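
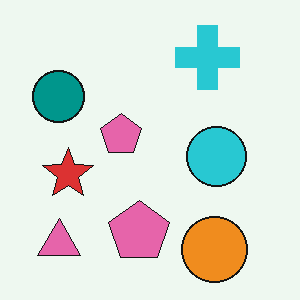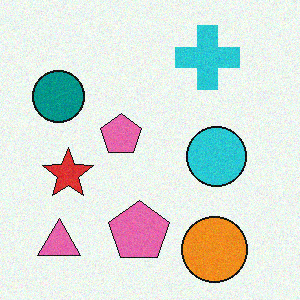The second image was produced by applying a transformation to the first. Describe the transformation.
This is the original image degraded with light additive noise.

Random speckle covers the whole image, including the flat background.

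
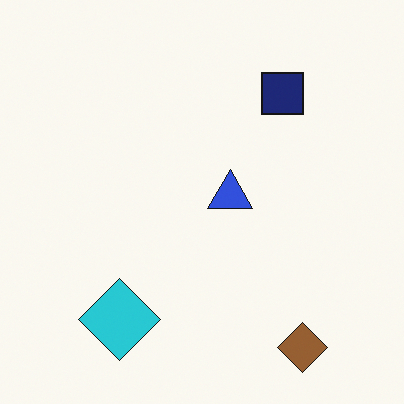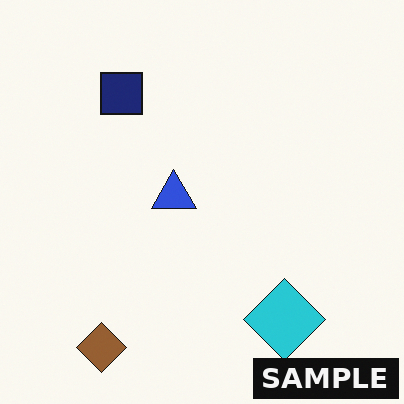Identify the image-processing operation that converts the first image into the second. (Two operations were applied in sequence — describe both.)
This is the original image flipped horizontally (left ↔ right), then watermarked with the text "SAMPLE" in the lower-right corner.

The brown diamond is in the bottom-right of the first image and the bottom-left of the second — shapes on opposite sides of the vertical midline have swapped in a mirror flip. A dark label reading "SAMPLE" appears in the lower-right corner.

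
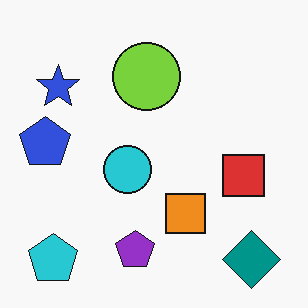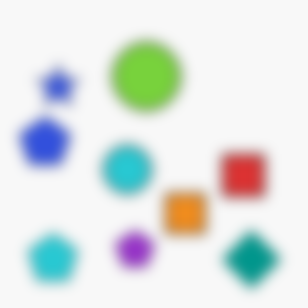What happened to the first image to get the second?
Strongly gaussian-blurred.

Shape edges and outlines are uniformly softened across the whole image.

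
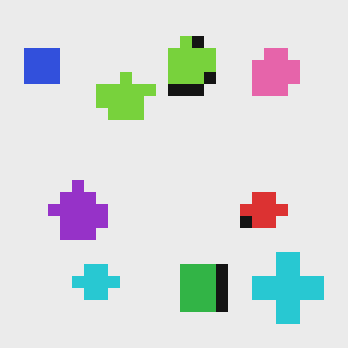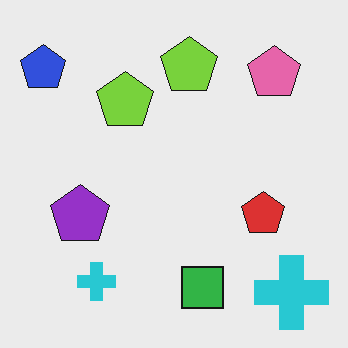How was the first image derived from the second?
Heavily pixelated into large blocks.

Shapes are reduced to large square blocks; fine edges and outlines are lost — a downscale-then-upscale (mosaic) effect.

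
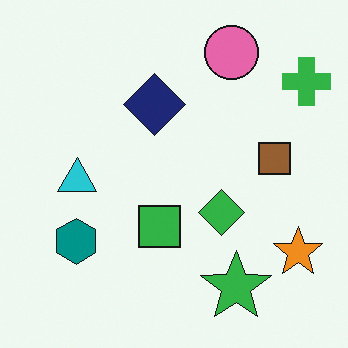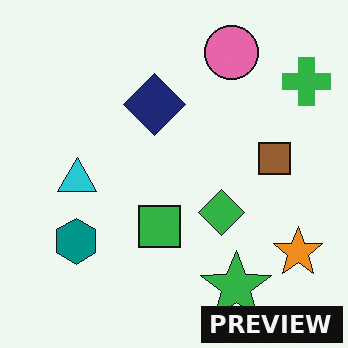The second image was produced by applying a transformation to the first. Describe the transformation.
The image was watermarked with the text "PREVIEW" in the lower-right corner.

A dark label reading "PREVIEW" appears in the lower-right corner.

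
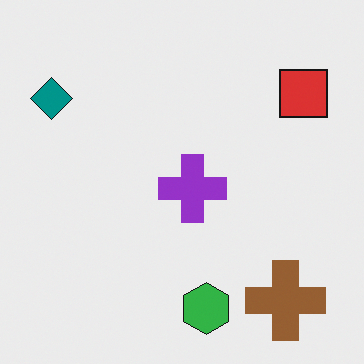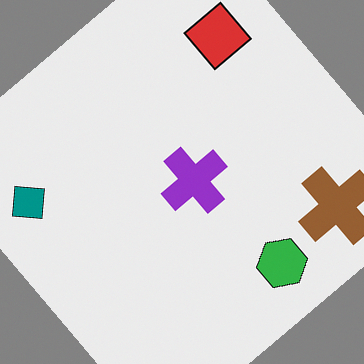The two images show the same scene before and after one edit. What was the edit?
Rotated counter-clockwise by a large amount — several tens of degrees.

Every shape is tilted by the same angle and the image corners show triangular fill wedges — a whole-image rotation by a non-right angle.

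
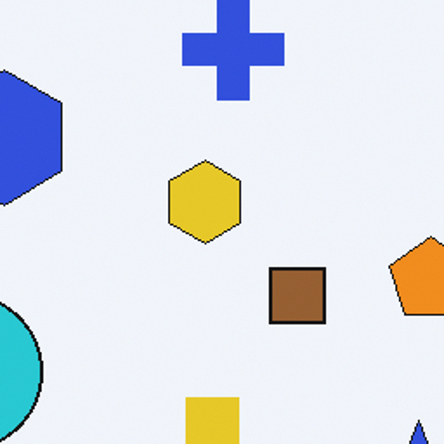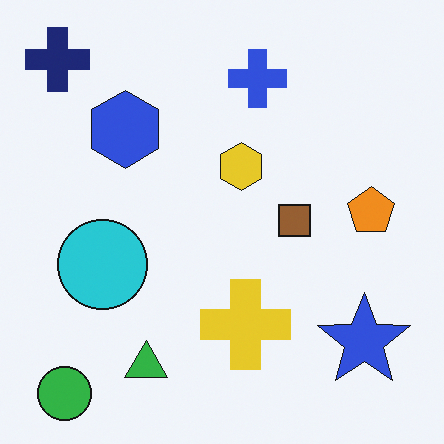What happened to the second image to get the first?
Cropped to a noticeably smaller region and rescaled.

The visible shapes are larger and the field of view is narrower; shapes near the original edges may be partly or wholly outside the frame — a crop-and-rescale.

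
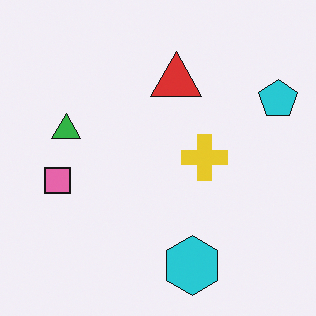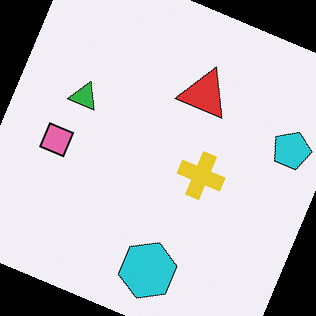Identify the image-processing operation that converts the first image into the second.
The second image is the first rotated clockwise by a clearly visible amount.

Every shape is tilted by the same angle and the image corners show triangular fill wedges — a whole-image rotation by a non-right angle.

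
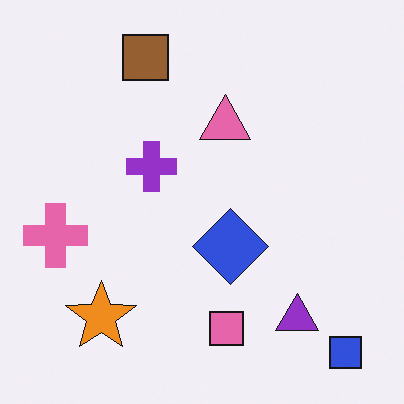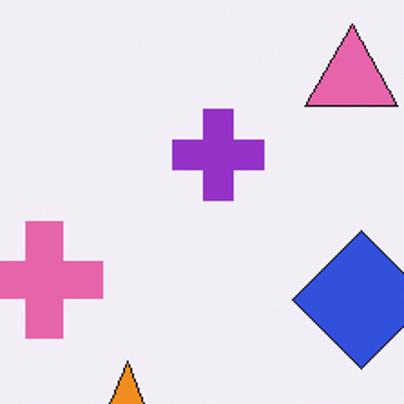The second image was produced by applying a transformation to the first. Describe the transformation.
The image was cropped to a noticeably smaller region and rescaled.

The visible shapes are larger and the field of view is narrower; shapes near the original edges may be partly or wholly outside the frame — a crop-and-rescale.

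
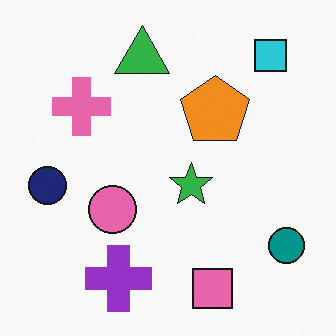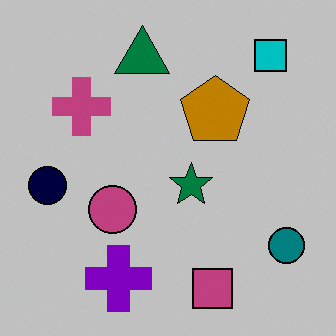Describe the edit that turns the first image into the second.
It was aggressively posterized.

Each flat color has snapped to a coarser quantized level — most visibly, the near-white background has dropped to a flat grey.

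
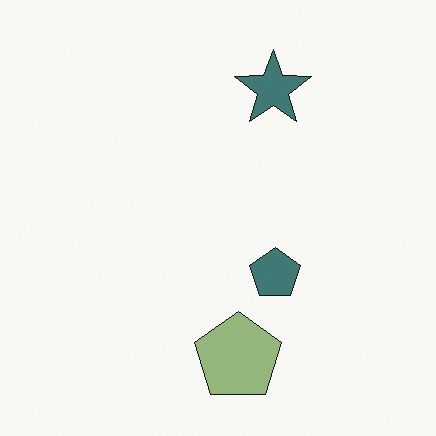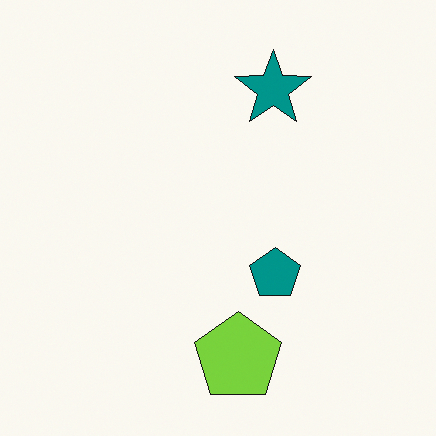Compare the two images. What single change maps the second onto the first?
It was made much more muted (saturation change).

All colors are more muted and greyish — a global saturation change.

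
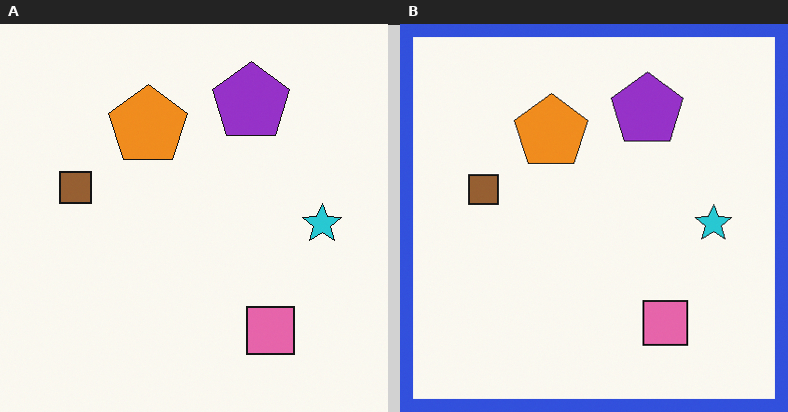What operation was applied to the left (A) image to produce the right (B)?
Framed with a blue border.

A solid blue frame runs around the edge of the right (B) image, with the content slightly shrunk inside it.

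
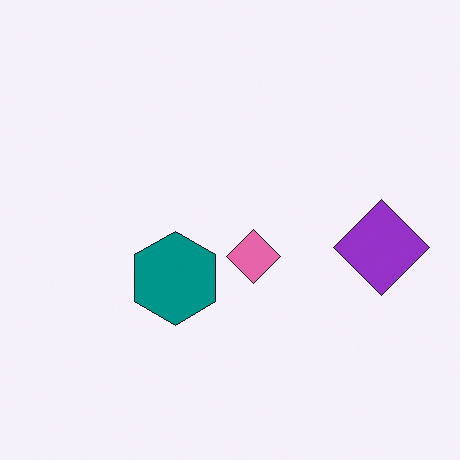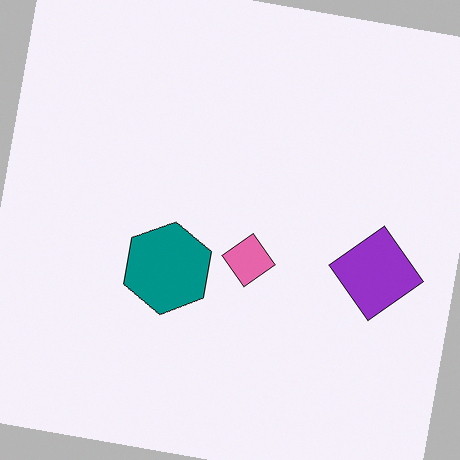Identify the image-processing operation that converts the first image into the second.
Rotated clockwise by a small amount.

Every shape is tilted by the same angle and the image corners show triangular fill wedges — a whole-image rotation by a non-right angle.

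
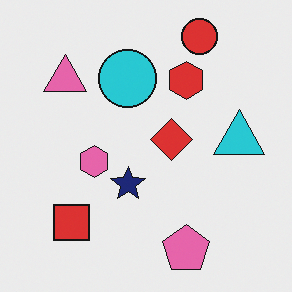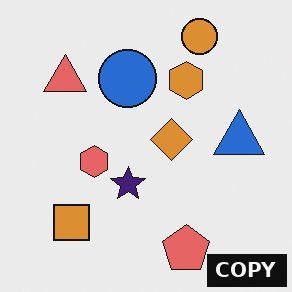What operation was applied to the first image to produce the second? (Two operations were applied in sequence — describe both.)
This is the original image hue-shifted slightly, then watermarked with the text "COPY" in the lower-right corner.

Every shape's color has rotated by the same amount around the hue wheel — a uniform hue shift. A dark label reading "COPY" appears in the lower-right corner.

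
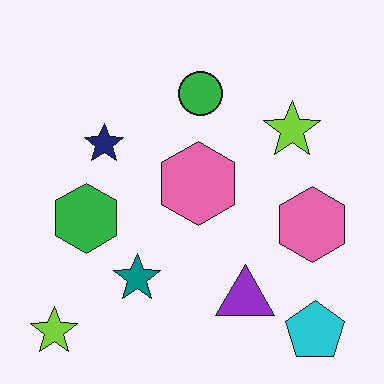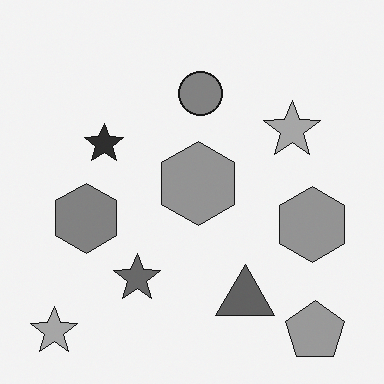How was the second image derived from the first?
The second image is the first converted to grayscale.

All color is removed — every shape is now a shade of grey.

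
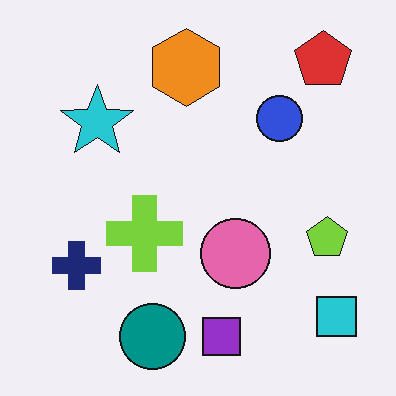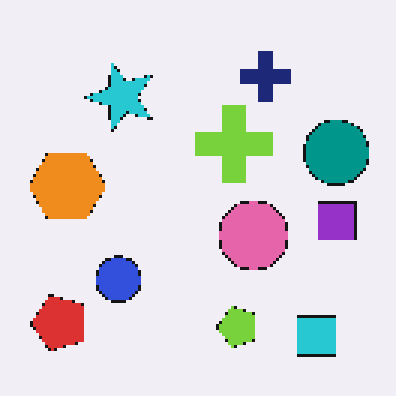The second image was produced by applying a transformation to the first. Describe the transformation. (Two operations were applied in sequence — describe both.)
This is the original image transposed (reflected across the top-left ↔ bottom-right diagonal), then mildly pixelated.

Shapes have swapped their row and column positions — what was in the top-right is now in the bottom-left — a diagonal reflection. Shapes are reduced to large square blocks; fine edges and outlines are lost — a downscale-then-upscale (mosaic) effect.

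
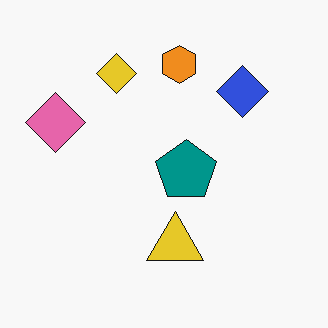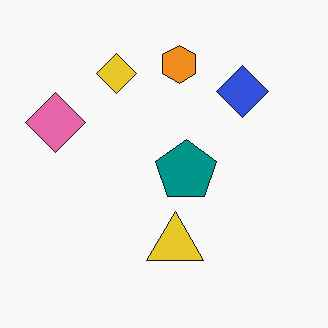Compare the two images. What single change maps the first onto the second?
It was JPEG-compressed with visible artifacts.

Blocky 8×8 compression artifacts appear around shape edges and the flat background shows ringing — characteristic JPEG degradation.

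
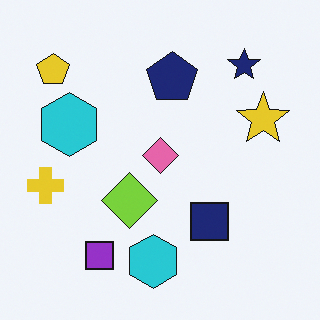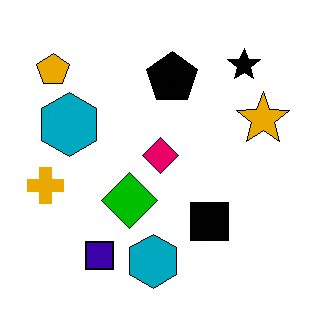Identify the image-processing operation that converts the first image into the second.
The second image is the first boosted in contrast.

Tones are pushed away from mid-grey across the whole image — a global contrast change.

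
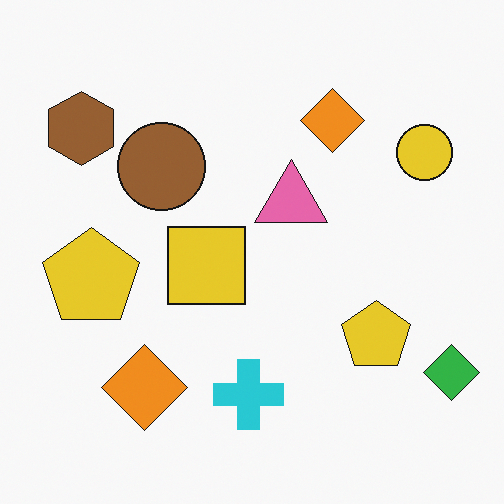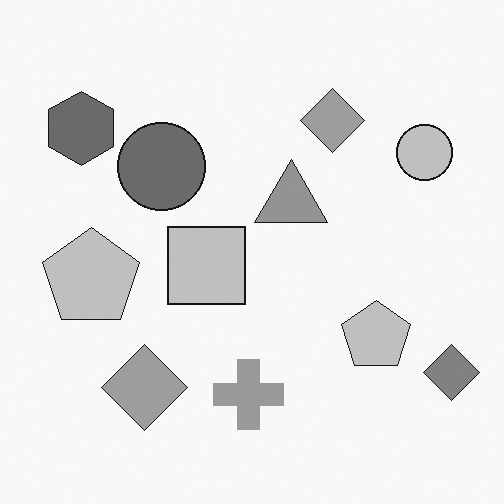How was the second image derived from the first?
This is the original image converted to grayscale.

All color is removed — every shape is now a shade of grey.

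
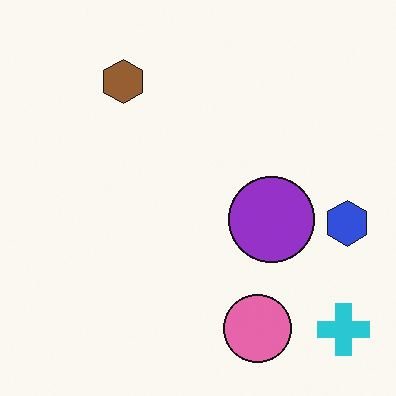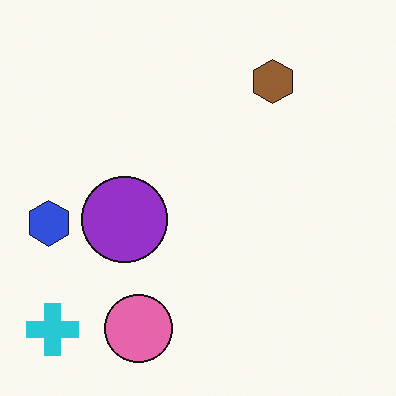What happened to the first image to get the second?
The second image is the first flipped horizontally (left ↔ right).

The blue hexagon is in the right of the first image and the left of the second — shapes on opposite sides of the vertical midline have swapped in a mirror flip.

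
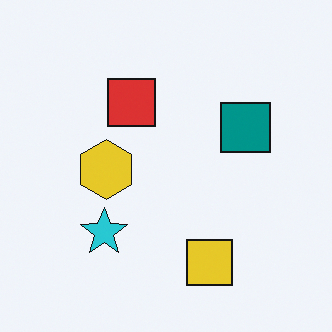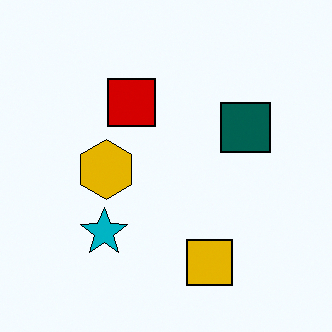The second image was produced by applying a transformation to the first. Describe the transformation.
This is the original image boosted in contrast.

Tones are pushed away from mid-grey across the whole image — a global contrast change.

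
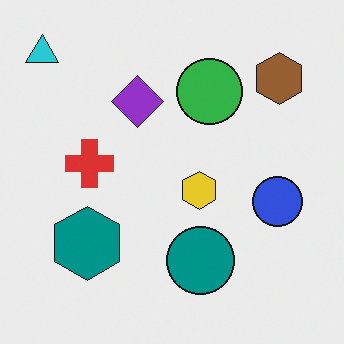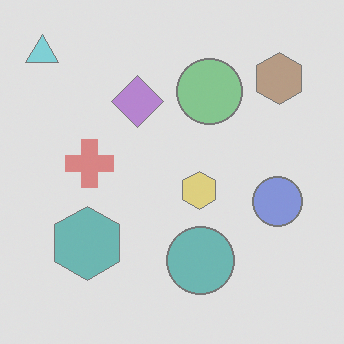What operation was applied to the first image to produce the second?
The second image is the first given much lower contrast.

Tones are pushed toward mid-grey across the whole image — a global contrast change.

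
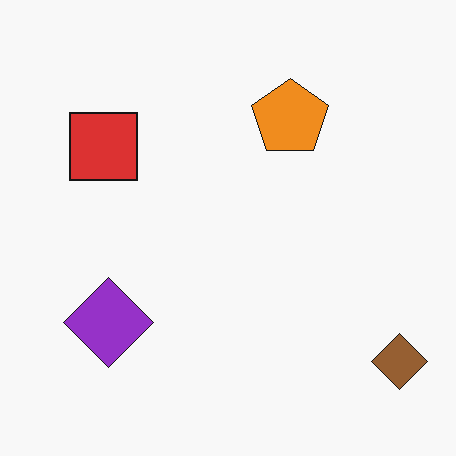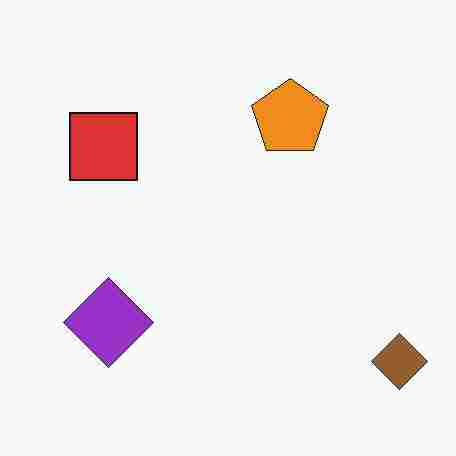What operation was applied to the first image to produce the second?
This is the original image degraded with heavy JPEG compression.

Blocky 8×8 compression artifacts appear around shape edges and the flat background shows ringing — characteristic JPEG degradation.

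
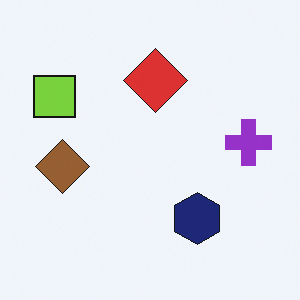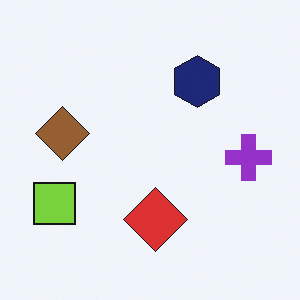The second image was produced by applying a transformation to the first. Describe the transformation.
The image was flipped vertically (top ↔ bottom).

The red diamond is in the top of the first image and the bottom of the second — shapes on opposite sides of the horizontal midline have swapped in a mirror flip.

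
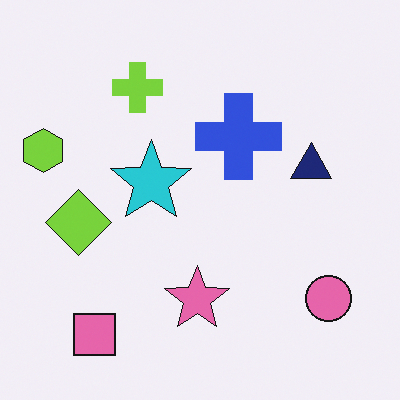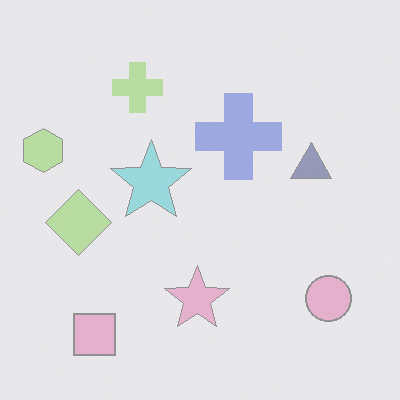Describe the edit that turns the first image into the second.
The image was given much lower contrast.

Tones are pushed toward mid-grey across the whole image — a global contrast change.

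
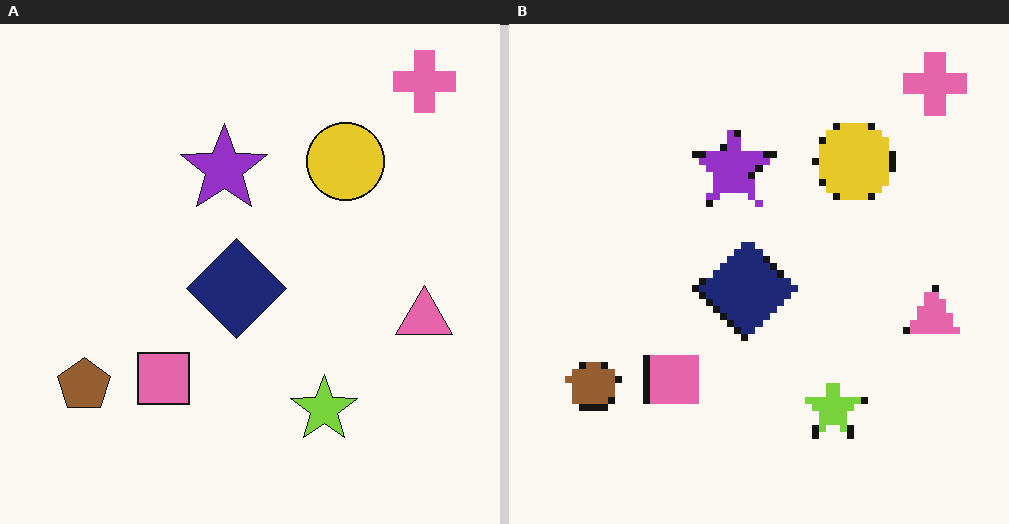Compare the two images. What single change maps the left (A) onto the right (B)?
Moderately pixelated.

Shapes are reduced to large square blocks; fine edges and outlines are lost — a downscale-then-upscale (mosaic) effect.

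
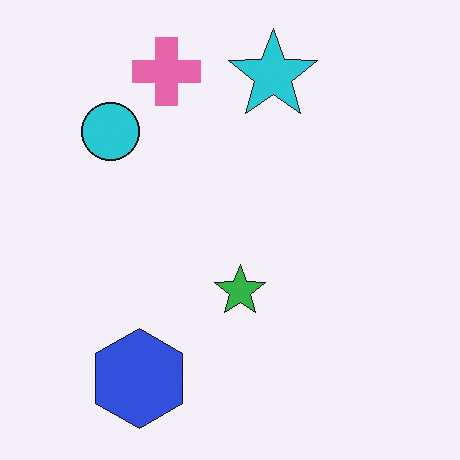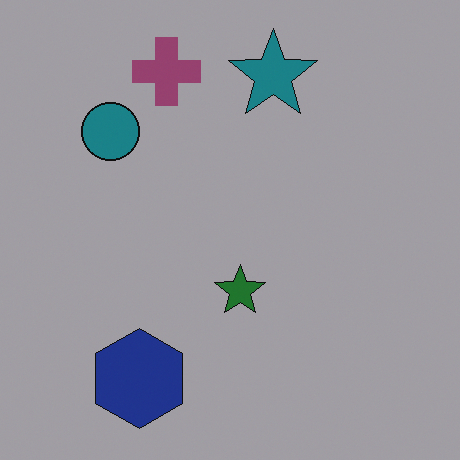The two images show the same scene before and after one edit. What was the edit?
The transformation is: substantially darkened.

Every pixel — background and shapes alike — is uniformly darkened.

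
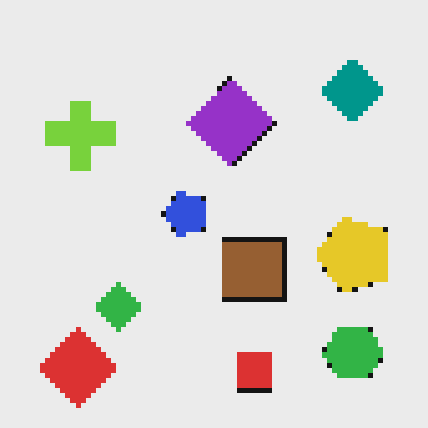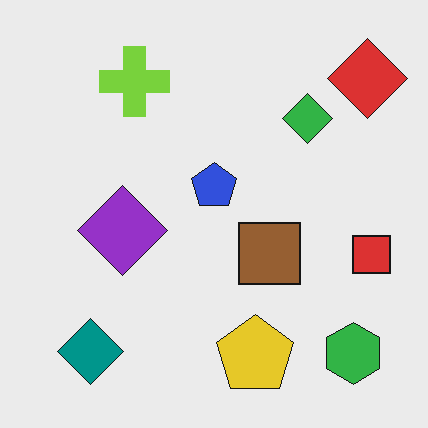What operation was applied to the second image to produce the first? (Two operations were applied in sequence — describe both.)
The transformation is: transposed (reflected across the top-left ↔ bottom-right diagonal), then lightly pixelated (a mild mosaic effect).

Shapes have swapped their row and column positions — what was in the top-right is now in the bottom-left — a diagonal reflection. Shapes are reduced to large square blocks; fine edges and outlines are lost — a downscale-then-upscale (mosaic) effect.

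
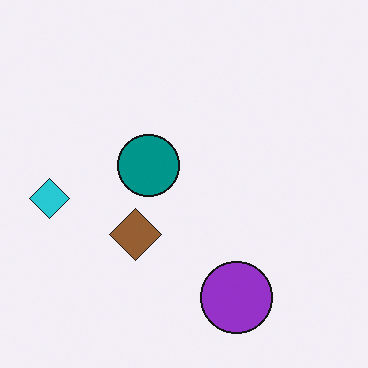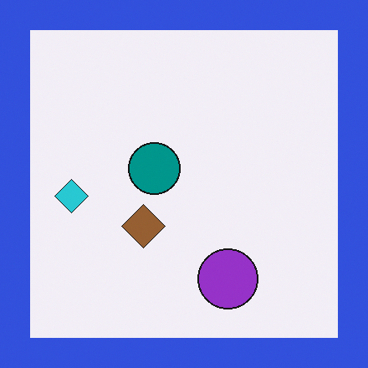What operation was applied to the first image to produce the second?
The image was framed with a blue border.

A solid blue frame runs around the edge of the second image, with the content slightly shrunk inside it.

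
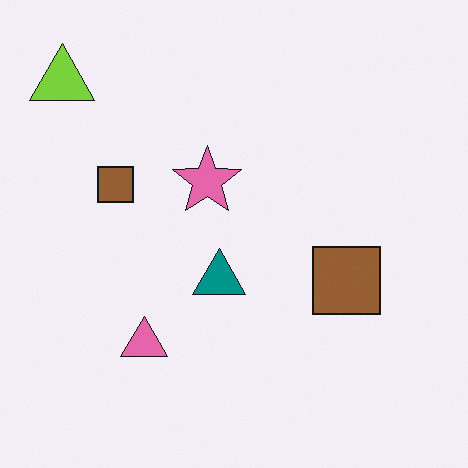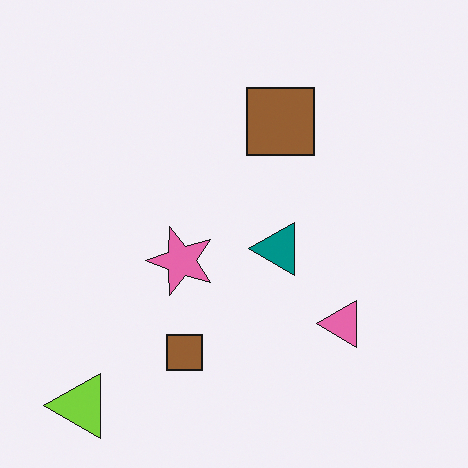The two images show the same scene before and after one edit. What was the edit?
The second image is the first rotated 90° counter-clockwise.

The lime triangle sits in the top-left of the first image and the bottom-left of the second — consistent with a whole-image 90° counter-clockwise rotation.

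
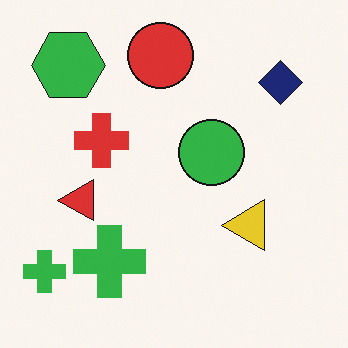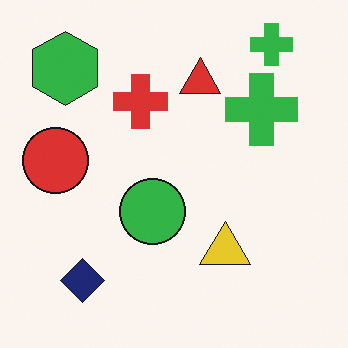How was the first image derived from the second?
This is the original image transposed (reflected across the top-left ↔ bottom-right diagonal).

Shapes have swapped their row and column positions — what was in the top-right is now in the bottom-left — a diagonal reflection.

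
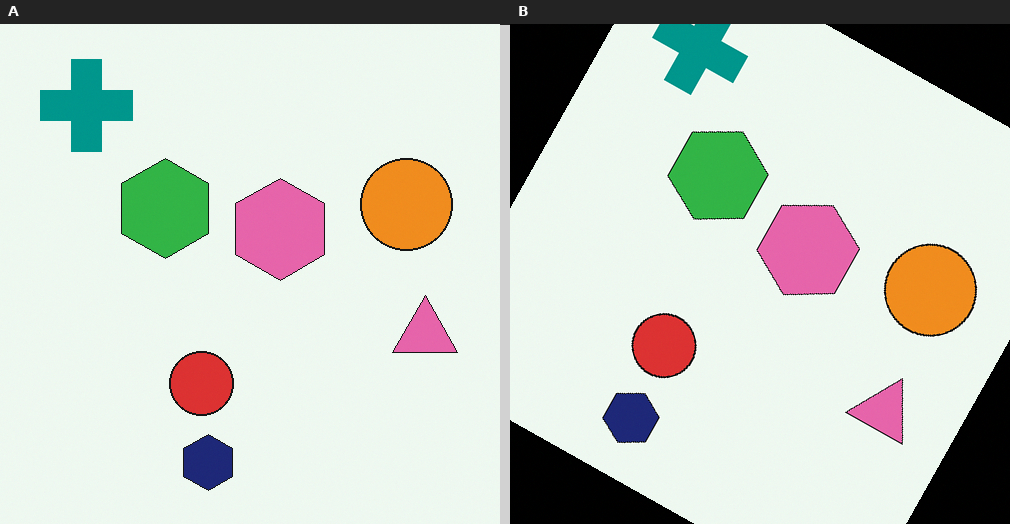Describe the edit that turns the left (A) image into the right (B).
The transformation is: rotated clockwise by a moderate amount.

Every shape is tilted by the same angle and the image corners show triangular fill wedges — a whole-image rotation by a non-right angle.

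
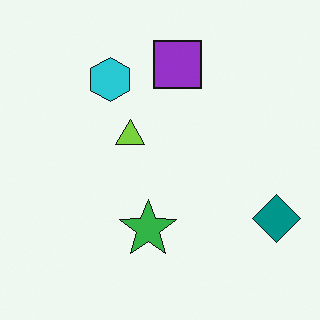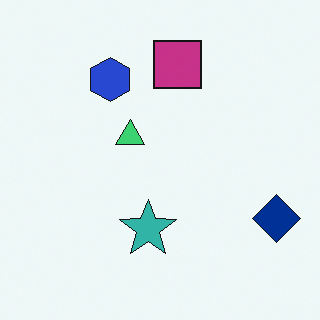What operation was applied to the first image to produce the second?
The image was hue-shifted slightly.

Every shape's color has rotated by the same amount around the hue wheel — a uniform hue shift.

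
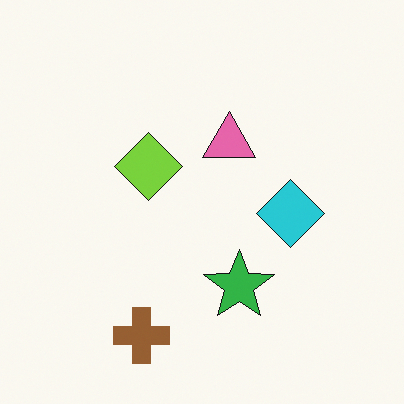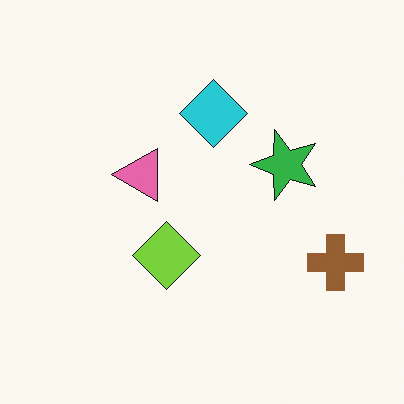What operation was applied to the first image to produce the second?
Rotated 90° counter-clockwise.

The brown cross sits in the bottom of the first image and the right of the second — consistent with a whole-image 90° counter-clockwise rotation.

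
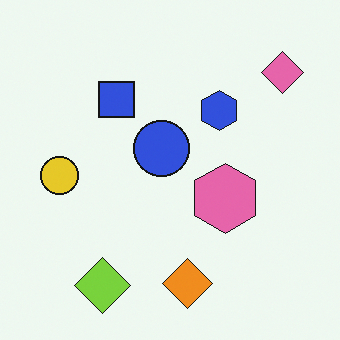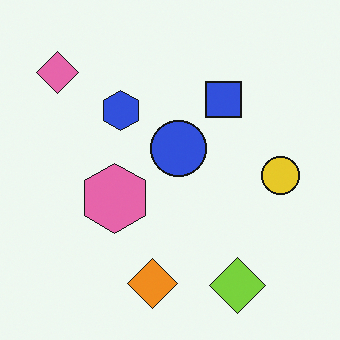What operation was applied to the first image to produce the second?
This is the original image flipped horizontally (left ↔ right).

The pink diamond is in the top-right of the first image and the top-left of the second — shapes on opposite sides of the vertical midline have swapped in a mirror flip.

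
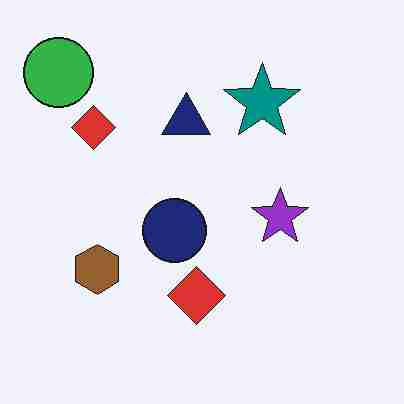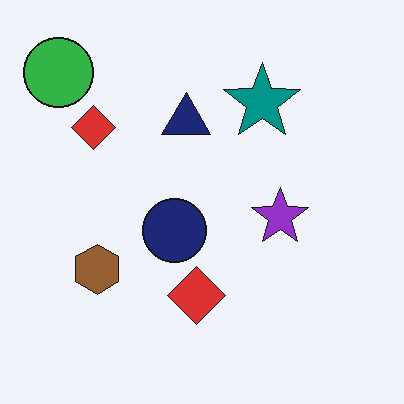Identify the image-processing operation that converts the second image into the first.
Degraded with heavy JPEG compression.

Blocky 8×8 compression artifacts appear around shape edges and the flat background shows ringing — characteristic JPEG degradation.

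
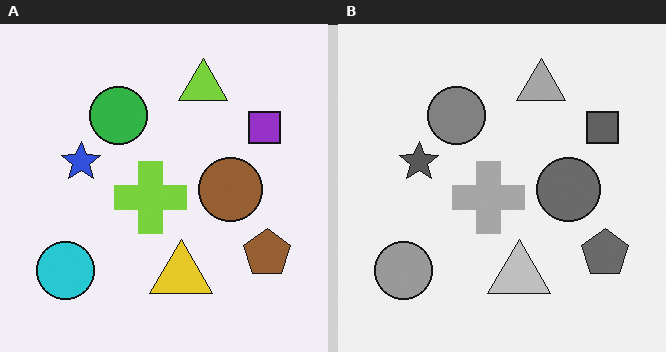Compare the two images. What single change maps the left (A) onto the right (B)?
The right (B) image is the left (A) converted to grayscale.

All color is removed — every shape is now a shade of grey.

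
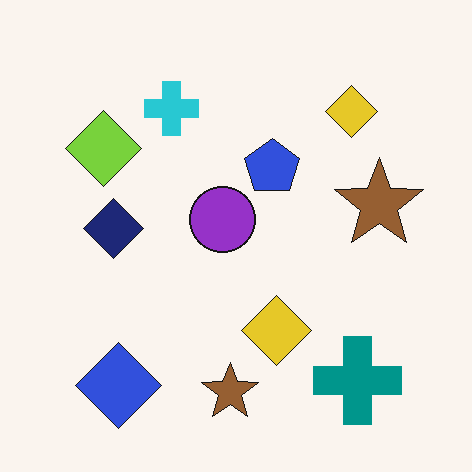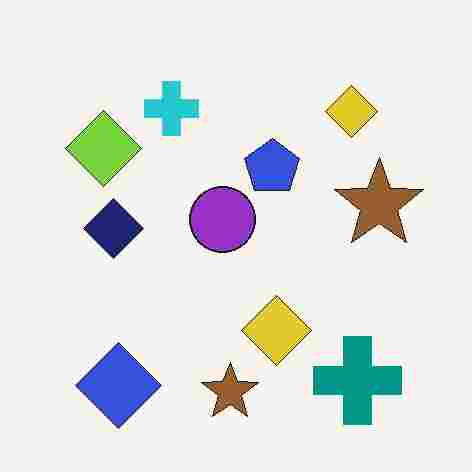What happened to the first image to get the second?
Heavily JPEG-compressed with obvious blocking artifacts.

Blocky 8×8 compression artifacts appear around shape edges and the flat background shows ringing — characteristic JPEG degradation.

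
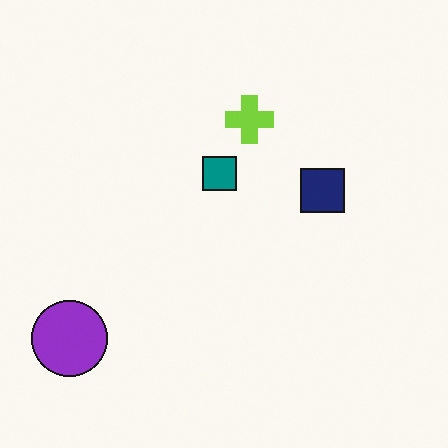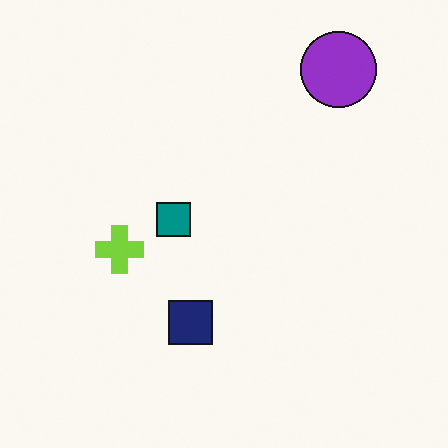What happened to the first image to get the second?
The transformation is: transposed (reflected across the top-left ↔ bottom-right diagonal).

Shapes have swapped their row and column positions — what was in the top-right is now in the bottom-left — a diagonal reflection.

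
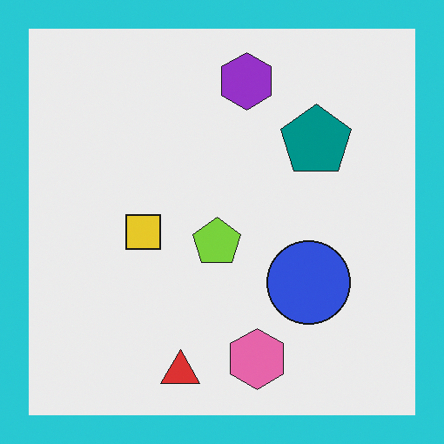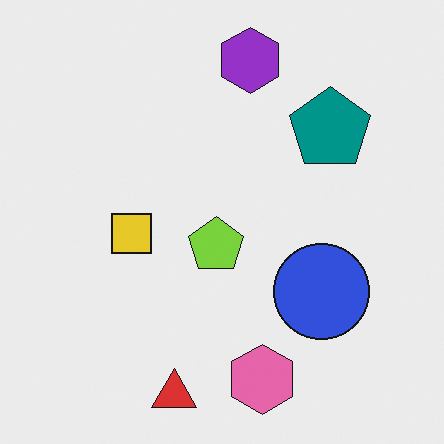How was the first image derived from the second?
It was framed with a cyan border.

A solid cyan frame runs around the edge of the first image, with the content slightly shrunk inside it.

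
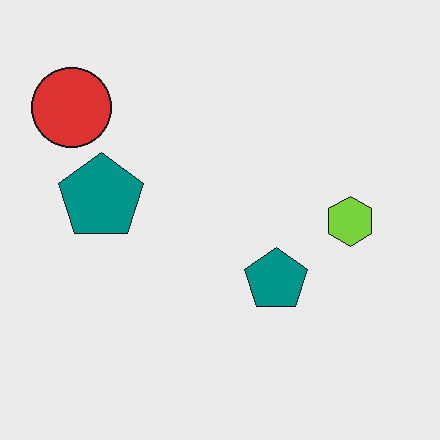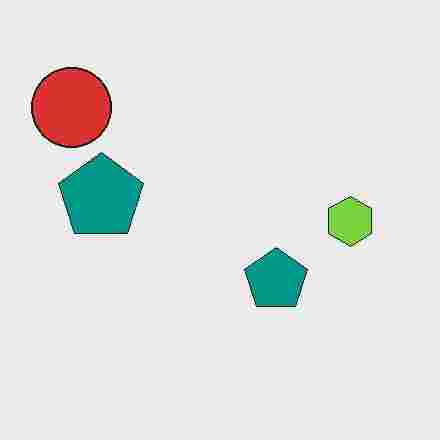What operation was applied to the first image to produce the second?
This is the original image heavily JPEG-compressed with obvious blocking artifacts.

Blocky 8×8 compression artifacts appear around shape edges and the flat background shows ringing — characteristic JPEG degradation.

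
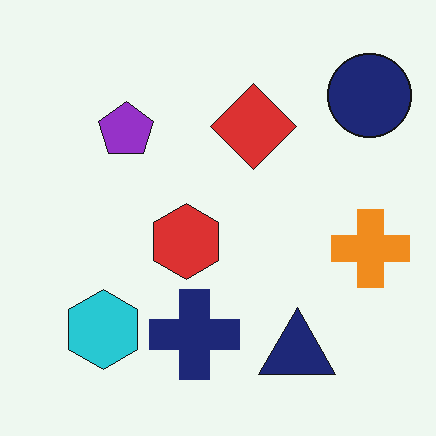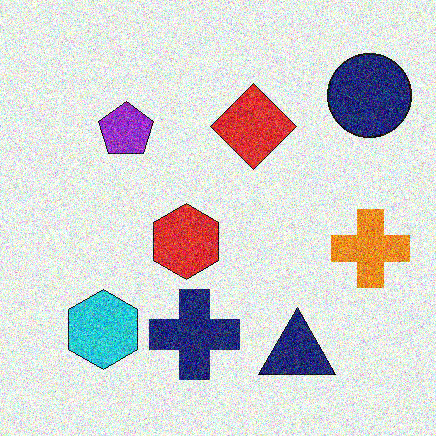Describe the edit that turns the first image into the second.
The image was degraded with heavy additive noise.

Random speckle covers the whole image, including the flat background.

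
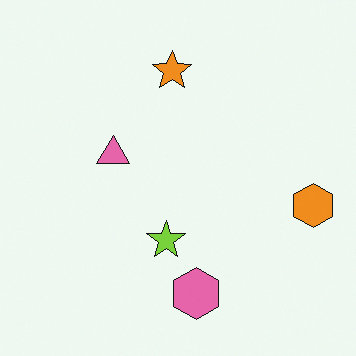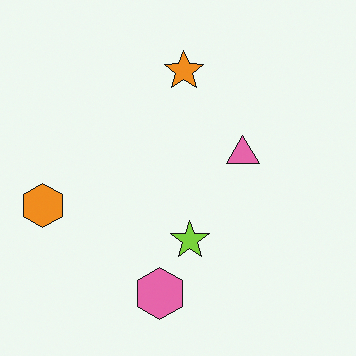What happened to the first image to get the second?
The image was flipped horizontally (left ↔ right).

The orange hexagon is in the right of the first image and the left of the second — shapes on opposite sides of the vertical midline have swapped in a mirror flip.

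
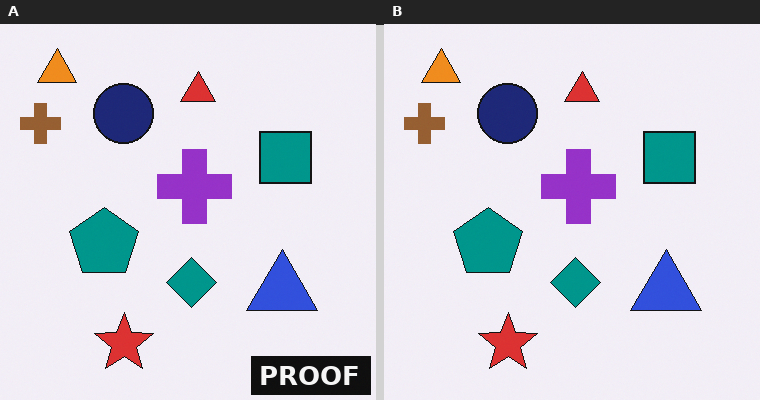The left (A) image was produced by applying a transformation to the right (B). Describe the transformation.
The left (A) image is the right (B) watermarked with the text "PROOF" in the lower-right corner.

A dark label reading "PROOF" appears in the lower-right corner.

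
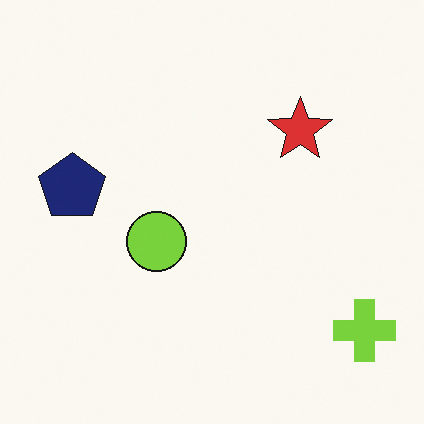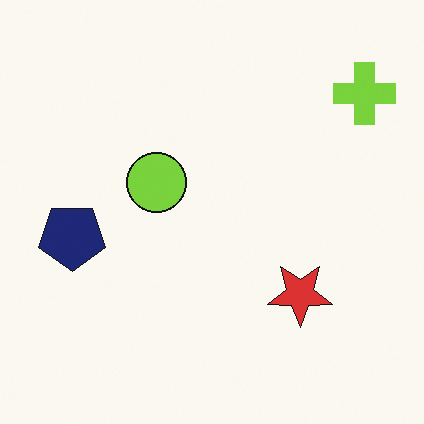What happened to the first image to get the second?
It was flipped vertically (top ↔ bottom).

The lime cross is in the bottom-right of the first image and the top-right of the second — shapes on opposite sides of the horizontal midline have swapped in a mirror flip.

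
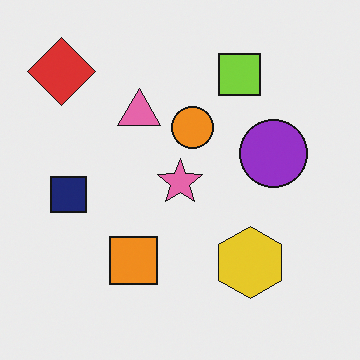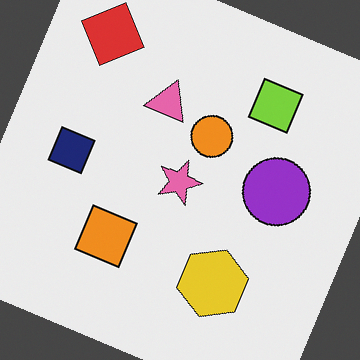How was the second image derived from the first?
The second image is the first rotated clockwise by a moderate amount.

Every shape is tilted by the same angle and the image corners show triangular fill wedges — a whole-image rotation by a non-right angle.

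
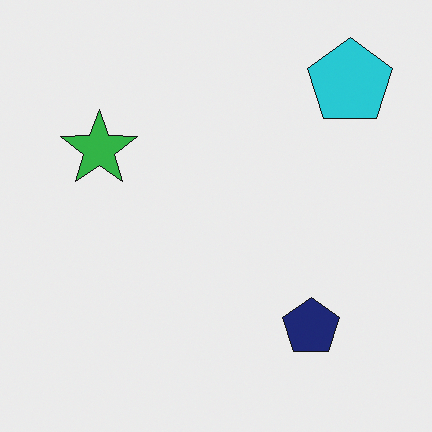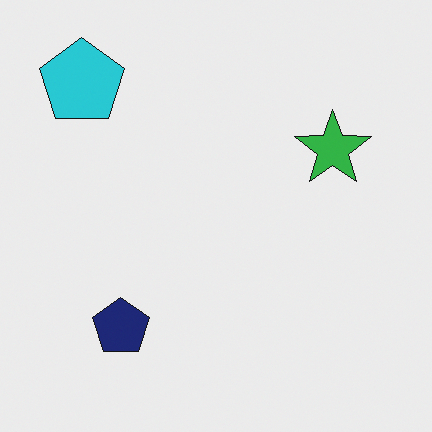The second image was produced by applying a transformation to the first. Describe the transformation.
The transformation is: flipped horizontally (left ↔ right).

The cyan pentagon is in the top-right of the first image and the top-left of the second — shapes on opposite sides of the vertical midline have swapped in a mirror flip.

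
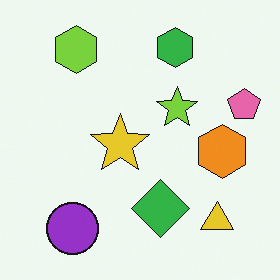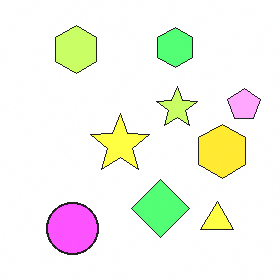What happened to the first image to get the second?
The transformation is: brightened a lot.

Every pixel — background and shapes alike — is uniformly brightened.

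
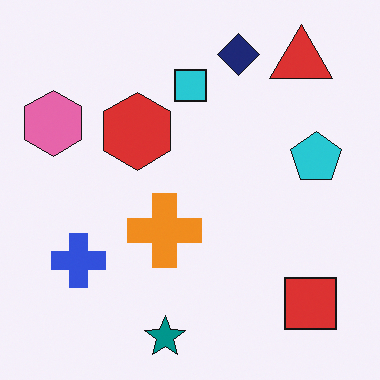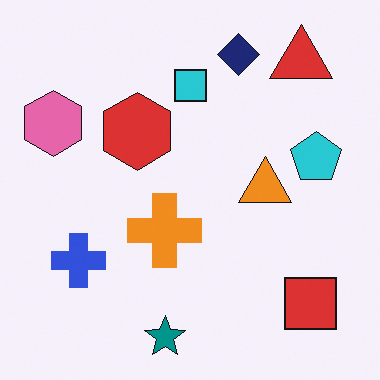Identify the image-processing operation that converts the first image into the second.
The transformation is: overlaid with an additional orange triangle.

An orange triangle appears in the second image that is absent from the first.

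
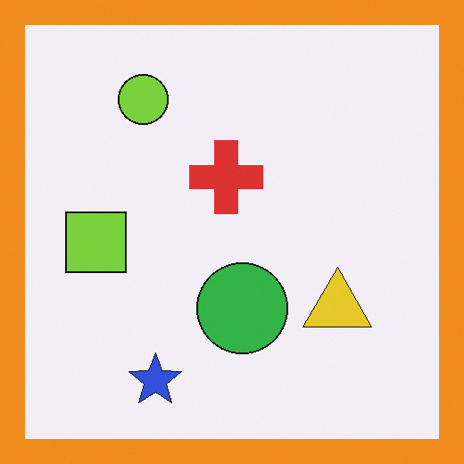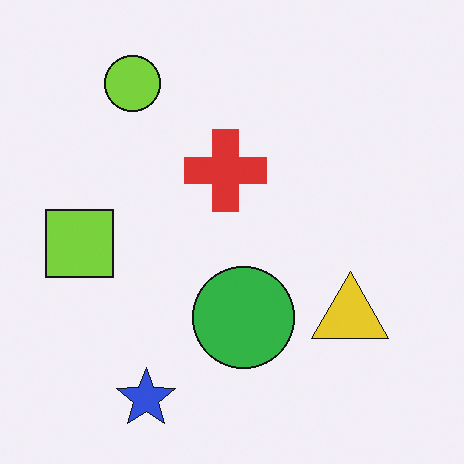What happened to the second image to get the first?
The image was framed with a orange border.

A solid orange frame runs around the edge of the first image, with the content slightly shrunk inside it.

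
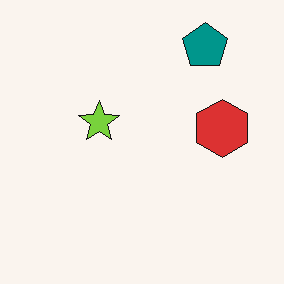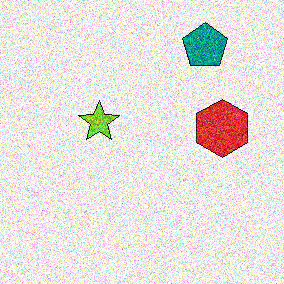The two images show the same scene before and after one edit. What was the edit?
The image was degraded with heavy additive noise.

Random speckle covers the whole image, including the flat background.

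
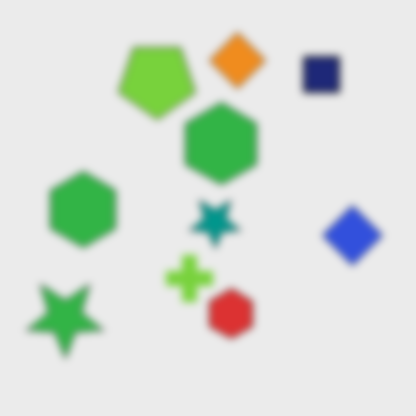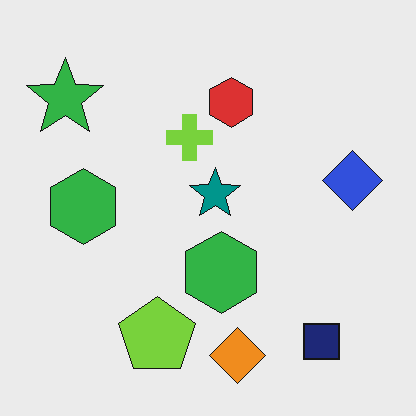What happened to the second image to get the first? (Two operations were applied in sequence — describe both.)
The image was flipped vertically (top ↔ bottom), then moderately blurred.

The orange diamond is in the bottom of the second image and the top of the first — shapes on opposite sides of the horizontal midline have swapped in a mirror flip. Shape edges and outlines are uniformly softened across the whole image.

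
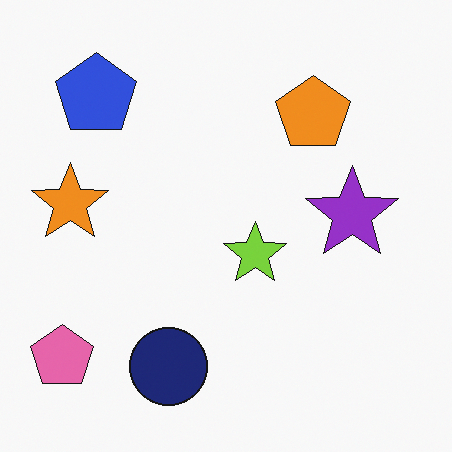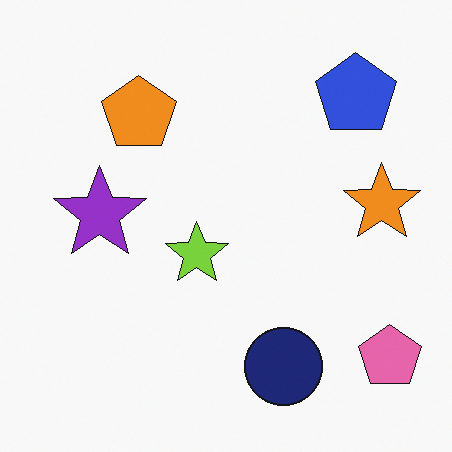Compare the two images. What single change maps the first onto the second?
The image was flipped horizontally (left ↔ right).

The pink pentagon is in the bottom-left of the first image and the bottom-right of the second — shapes on opposite sides of the vertical midline have swapped in a mirror flip.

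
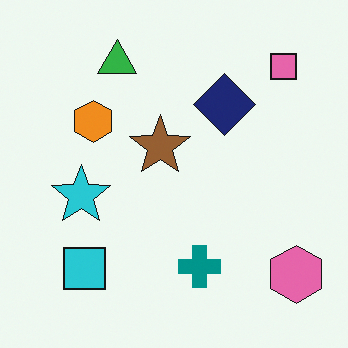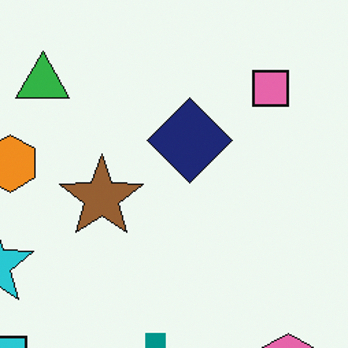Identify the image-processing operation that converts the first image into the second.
It was cropped to a modestly smaller region and rescaled.

The visible shapes are larger and the field of view is narrower; shapes near the original edges may be partly or wholly outside the frame — a crop-and-rescale.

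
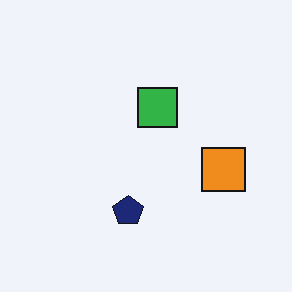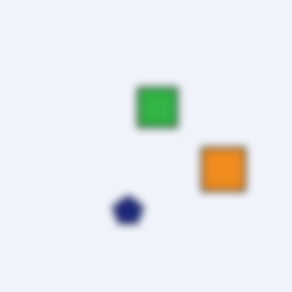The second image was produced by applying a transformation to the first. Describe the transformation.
It was noticeably gaussian-blurred.

Shape edges and outlines are uniformly softened across the whole image.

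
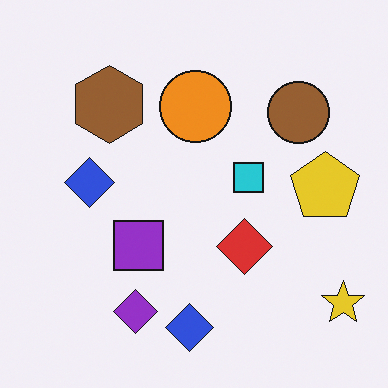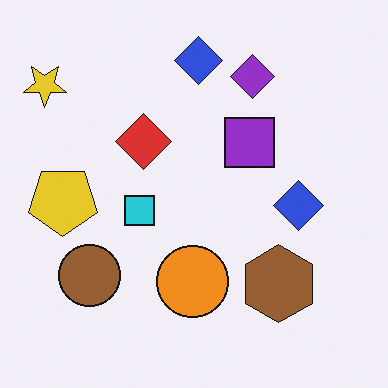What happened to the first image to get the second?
Rotated 180°.

The yellow star sits in the bottom-right of the first image and the top-left of the second — consistent with a whole-image 180° rotation.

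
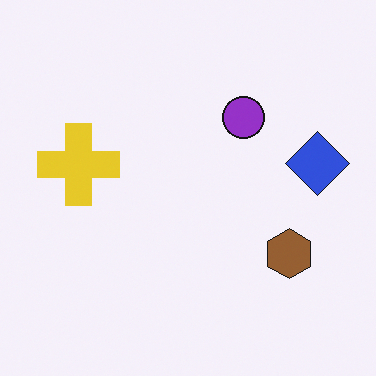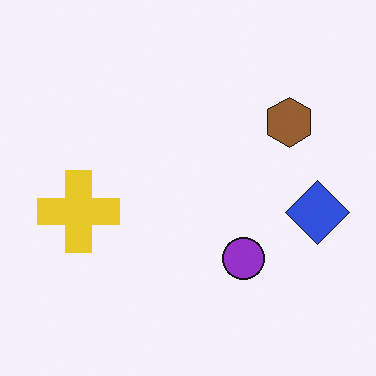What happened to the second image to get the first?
It was flipped vertically (top ↔ bottom).

The purple circle is in the bottom of the second image and the top of the first — shapes on opposite sides of the horizontal midline have swapped in a mirror flip.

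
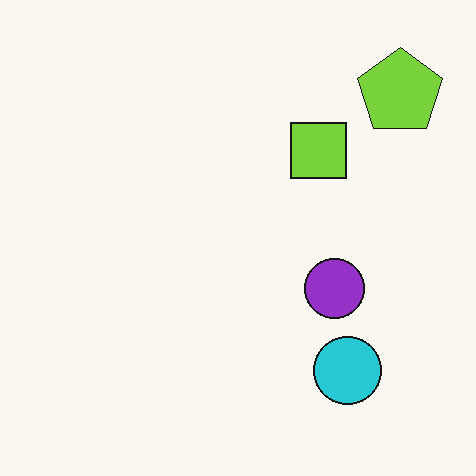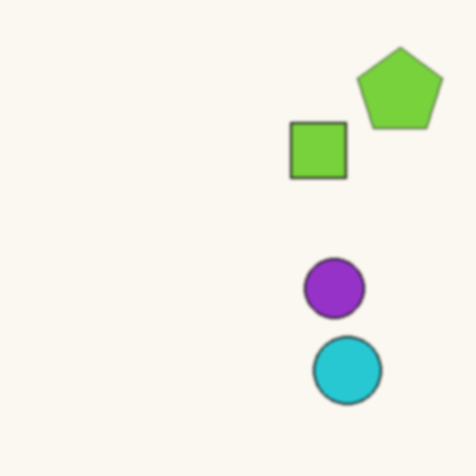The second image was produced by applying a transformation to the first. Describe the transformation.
It was given a subtle gaussian blur.

Shape edges and outlines are uniformly softened across the whole image.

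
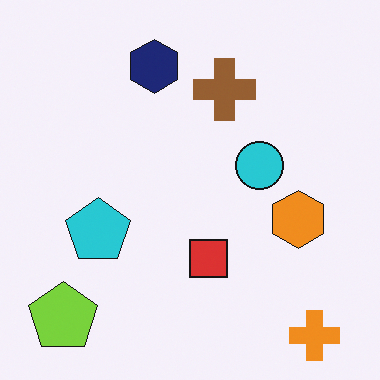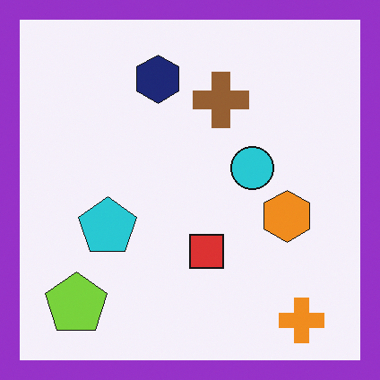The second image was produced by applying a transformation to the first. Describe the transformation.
The second image is the first framed with a purple border.

A solid purple frame runs around the edge of the second image, with the content slightly shrunk inside it.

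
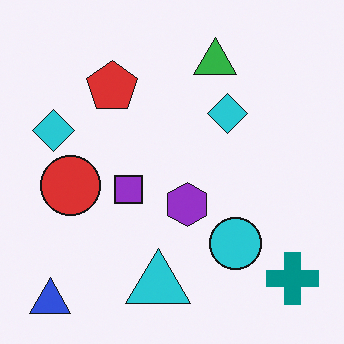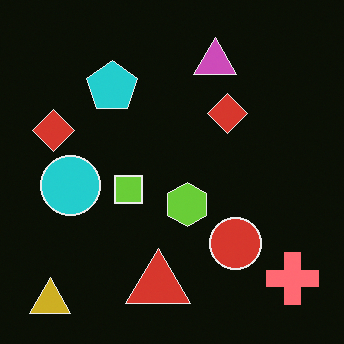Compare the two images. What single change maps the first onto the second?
It was color-inverted (negative).

The light background has become dark and every shape's color is its complement — a photographic negative.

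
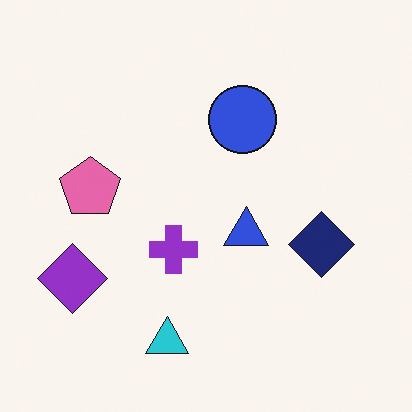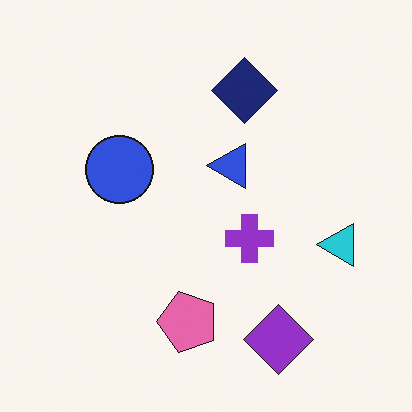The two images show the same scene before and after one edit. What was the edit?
The image was rotated 90° counter-clockwise.

The purple diamond sits in the bottom-left of the first image and the bottom-right of the second — consistent with a whole-image 90° counter-clockwise rotation.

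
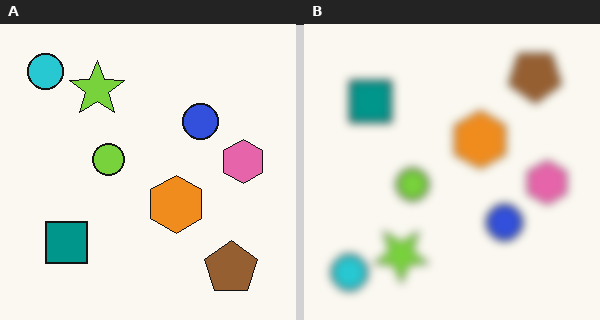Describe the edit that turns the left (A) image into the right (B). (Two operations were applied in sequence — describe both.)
It was flipped vertically (top ↔ bottom), then noticeably gaussian-blurred.

The cyan circle is in the top-left of the left (A) image and the bottom-left of the right (B) — shapes on opposite sides of the horizontal midline have swapped in a mirror flip. Shape edges and outlines are uniformly softened across the whole image.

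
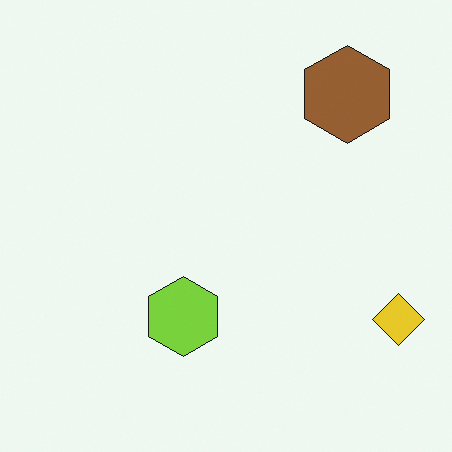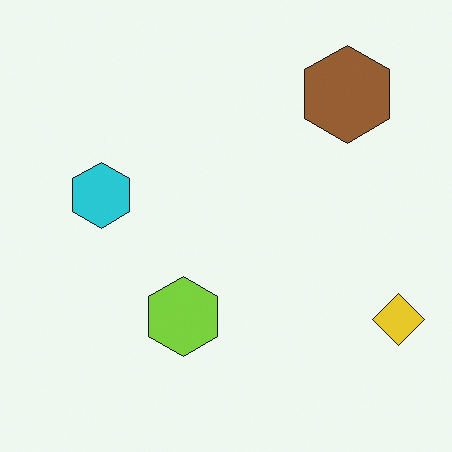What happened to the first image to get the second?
It was overlaid with an additional cyan hexagon.

A cyan hexagon appears in the second image that is absent from the first.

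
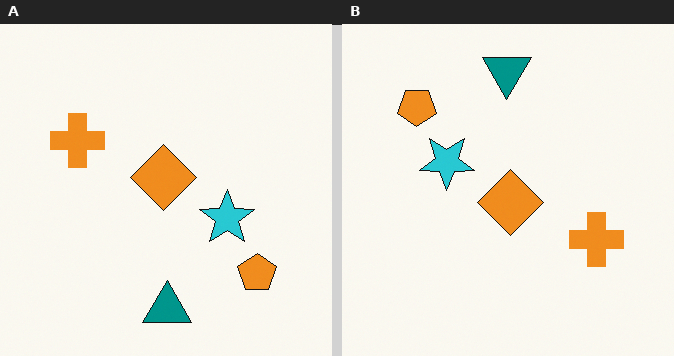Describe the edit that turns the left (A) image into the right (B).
It was rotated 180°.

The orange pentagon sits in the bottom-right of the left (A) image and the top-left of the right (B) — consistent with a whole-image 180° rotation.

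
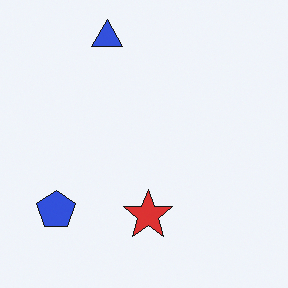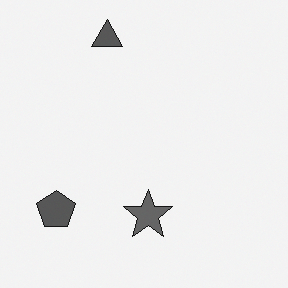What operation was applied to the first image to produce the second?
The transformation is: converted to grayscale.

All color is removed — every shape is now a shade of grey.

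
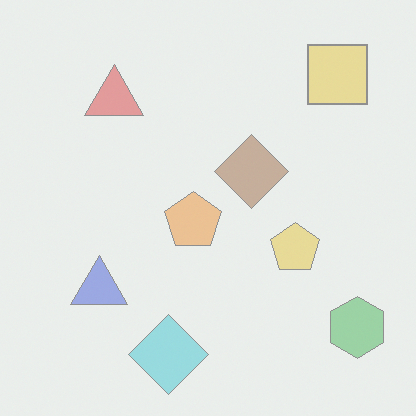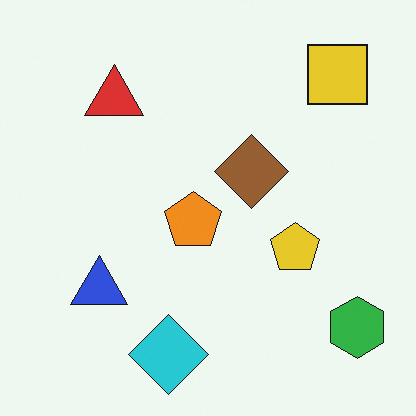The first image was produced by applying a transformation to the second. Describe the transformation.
Washed out (contrast reduced).

Tones are pushed toward mid-grey across the whole image — a global contrast change.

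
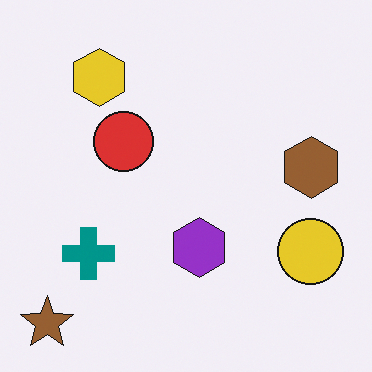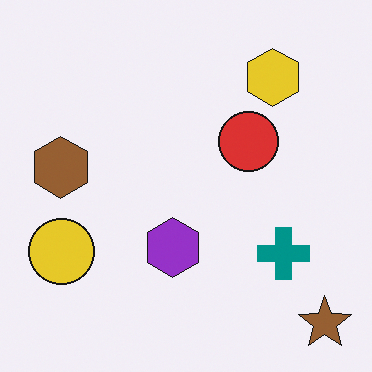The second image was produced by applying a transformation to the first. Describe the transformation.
The image was flipped horizontally (left ↔ right).

The brown star is in the bottom-left of the first image and the bottom-right of the second — shapes on opposite sides of the vertical midline have swapped in a mirror flip.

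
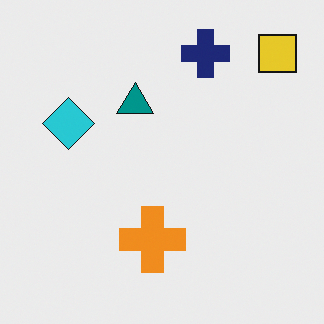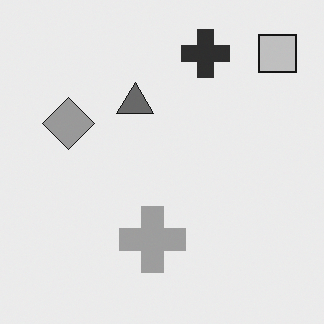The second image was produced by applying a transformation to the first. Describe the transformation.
The image was converted to grayscale.

All color is removed — every shape is now a shade of grey.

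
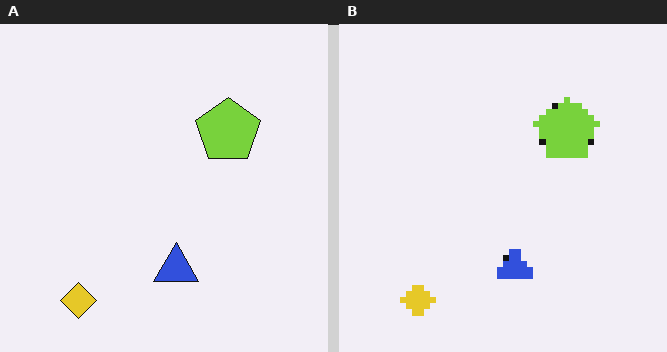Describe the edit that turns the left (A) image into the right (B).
This is the original image pixelated into visible square blocks.

Shapes are reduced to large square blocks; fine edges and outlines are lost — a downscale-then-upscale (mosaic) effect.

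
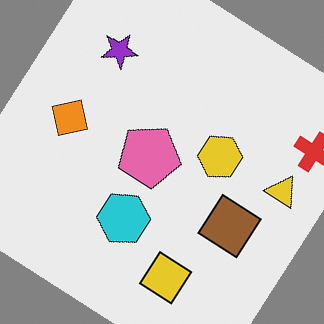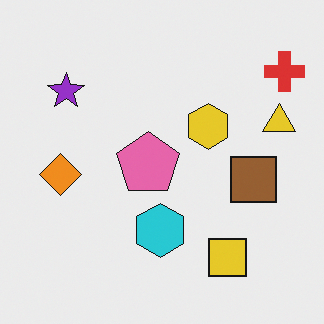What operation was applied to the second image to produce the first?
The first image is the second rotated clockwise by a large amount — several tens of degrees.

Every shape is tilted by the same angle and the image corners show triangular fill wedges — a whole-image rotation by a non-right angle.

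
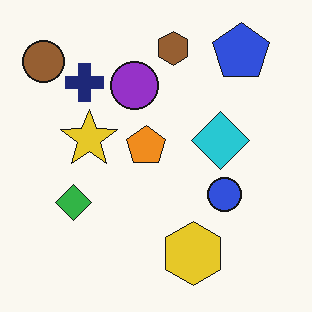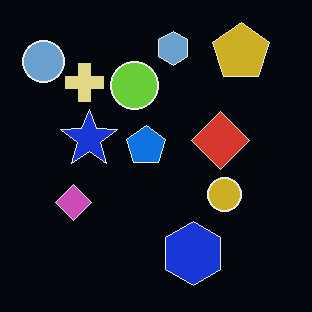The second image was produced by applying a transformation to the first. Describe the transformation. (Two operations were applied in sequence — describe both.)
The second image is the first color-inverted (negative), then given moderate JPEG compression.

The light background has become dark and every shape's color is its complement — a photographic negative. Blocky 8×8 compression artifacts appear around shape edges and the flat background shows ringing — characteristic JPEG degradation.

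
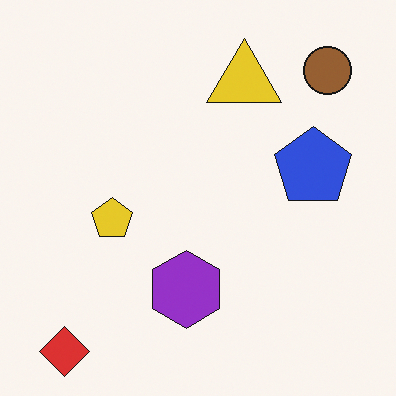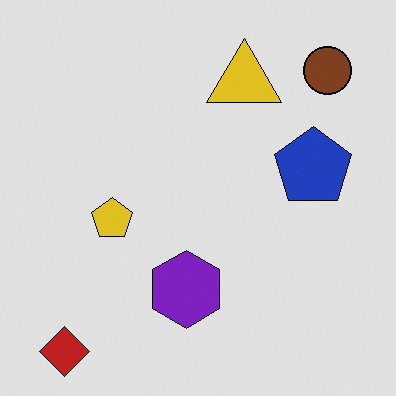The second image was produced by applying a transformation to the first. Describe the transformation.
It was posterized to a reduced palette.

Each flat color has snapped to a coarser quantized level — most visibly, the near-white background has dropped to a flat grey.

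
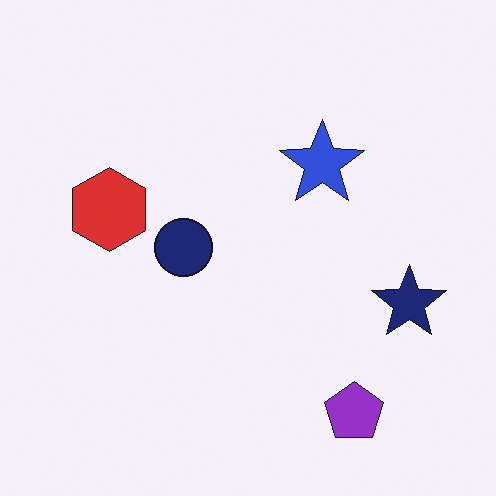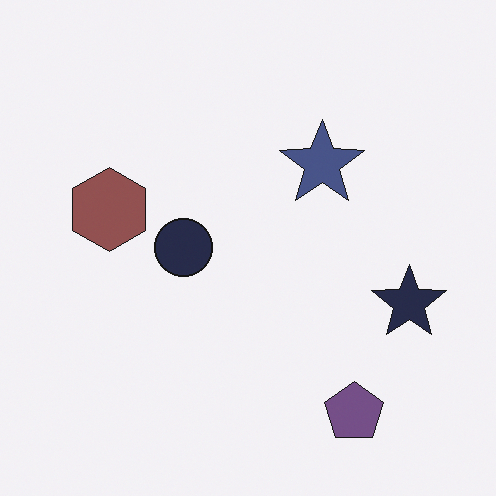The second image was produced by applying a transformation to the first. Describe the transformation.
Heavily desaturated.

All colors are more muted and greyish — a global saturation change.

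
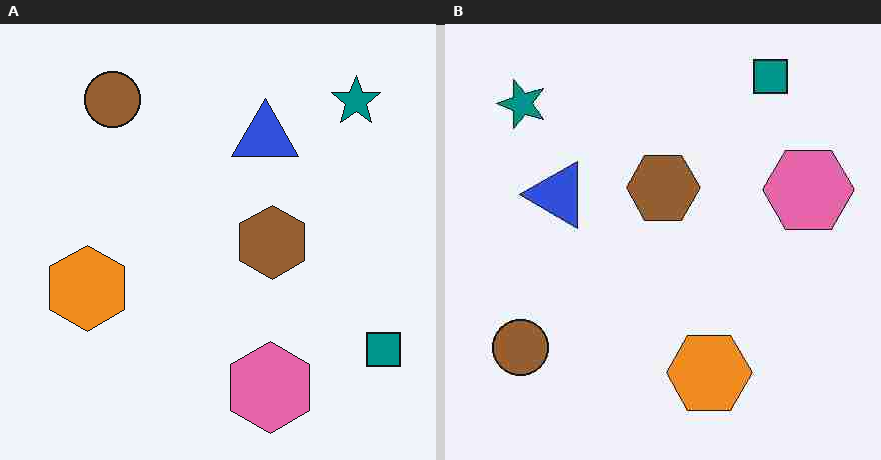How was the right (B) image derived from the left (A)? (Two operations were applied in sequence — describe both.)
Rotated 90° counter-clockwise, then heavily JPEG-compressed with obvious blocking artifacts.

The teal star sits in the top-right of the left (A) image and the top-left of the right (B) — consistent with a whole-image 90° counter-clockwise rotation. Blocky 8×8 compression artifacts appear around shape edges and the flat background shows ringing — characteristic JPEG degradation.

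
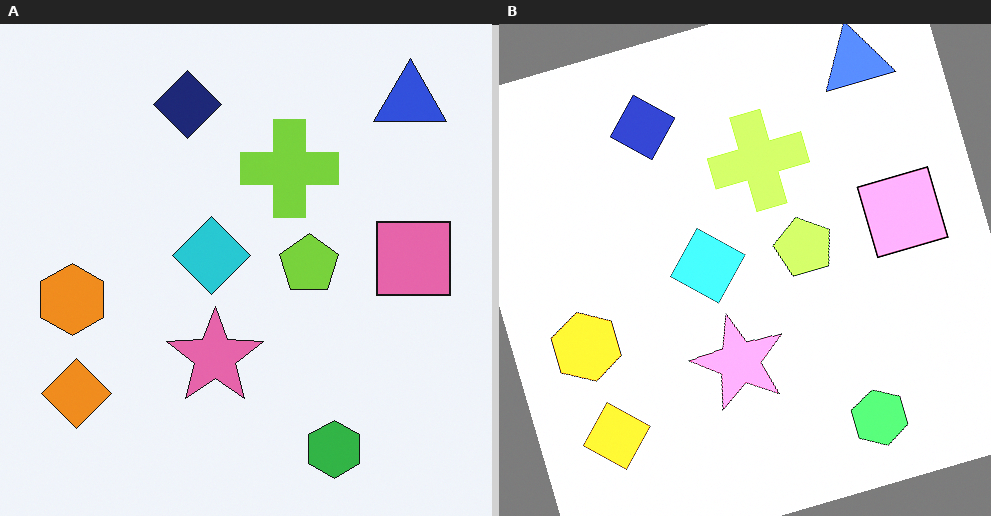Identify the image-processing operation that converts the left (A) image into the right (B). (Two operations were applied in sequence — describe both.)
Rotated counter-clockwise by a clearly visible amount, then substantially brightened.

Every shape is tilted by the same angle and the image corners show triangular fill wedges — a whole-image rotation by a non-right angle. Every pixel — background and shapes alike — is uniformly brightened.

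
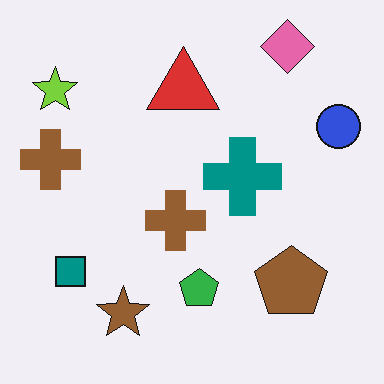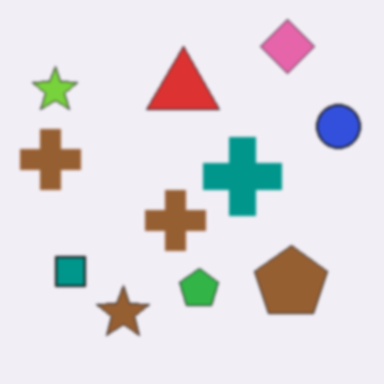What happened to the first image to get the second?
The image was given a subtle gaussian blur.

Shape edges and outlines are uniformly softened across the whole image.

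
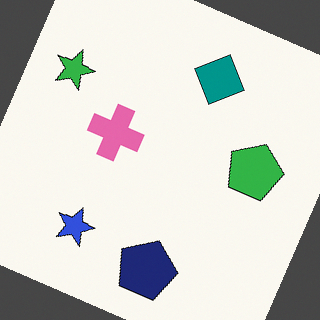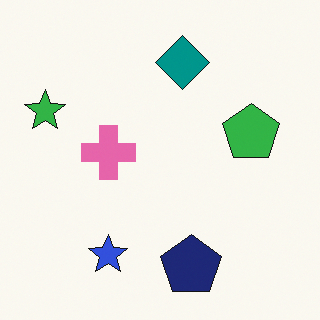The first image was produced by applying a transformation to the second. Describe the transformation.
The first image is the second rotated clockwise by a moderate amount.

Every shape is tilted by the same angle and the image corners show triangular fill wedges — a whole-image rotation by a non-right angle.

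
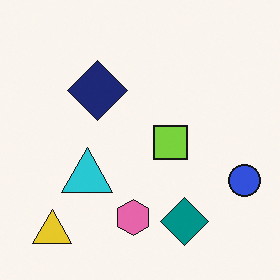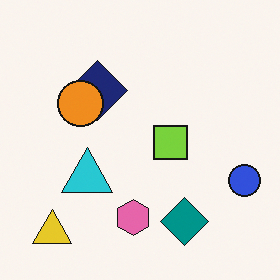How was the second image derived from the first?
The second image is the first overlaid with an additional orange circle.

An orange circle appears in the second image that is absent from the first.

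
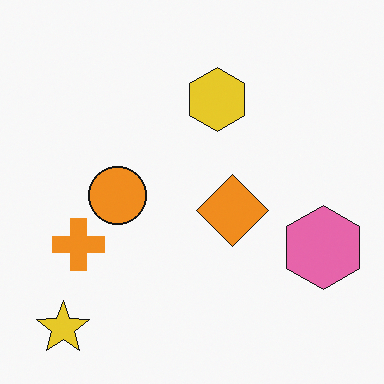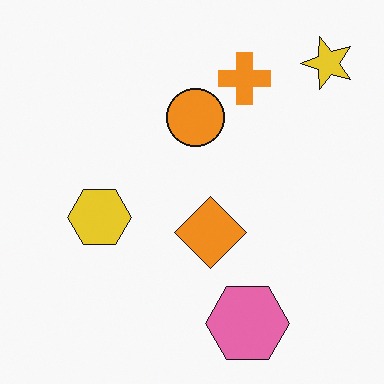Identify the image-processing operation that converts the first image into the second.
The second image is the first transposed (reflected across the top-left ↔ bottom-right diagonal).

Shapes have swapped their row and column positions — what was in the top-right is now in the bottom-left — a diagonal reflection.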